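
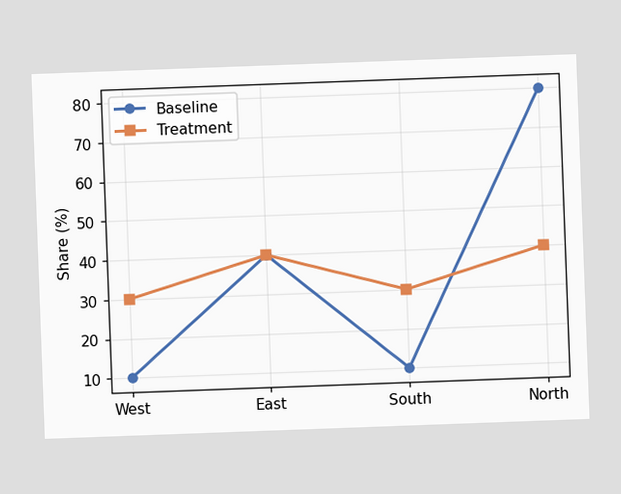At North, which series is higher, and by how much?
The chart is tilted about 2° counter-clockwise. At North, Baseline sits above the other line by 40%.

Baseline, by 40%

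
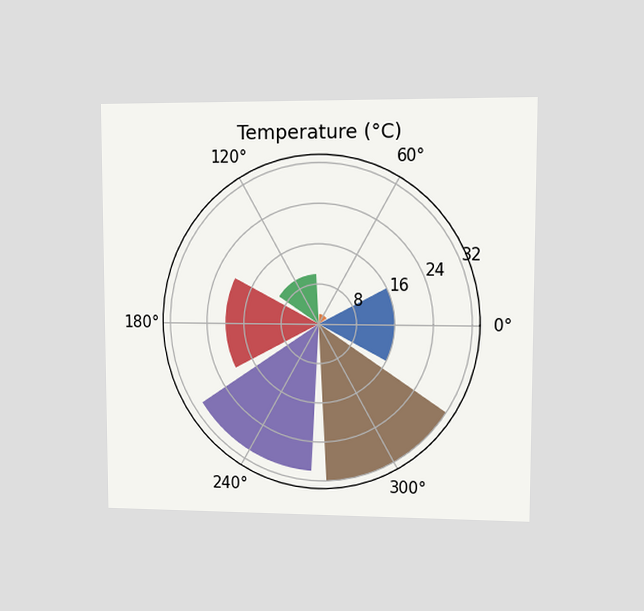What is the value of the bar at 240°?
The chart is viewed at a slight angle. The bar at 240° reaches 30°C on the radial axis.

30°C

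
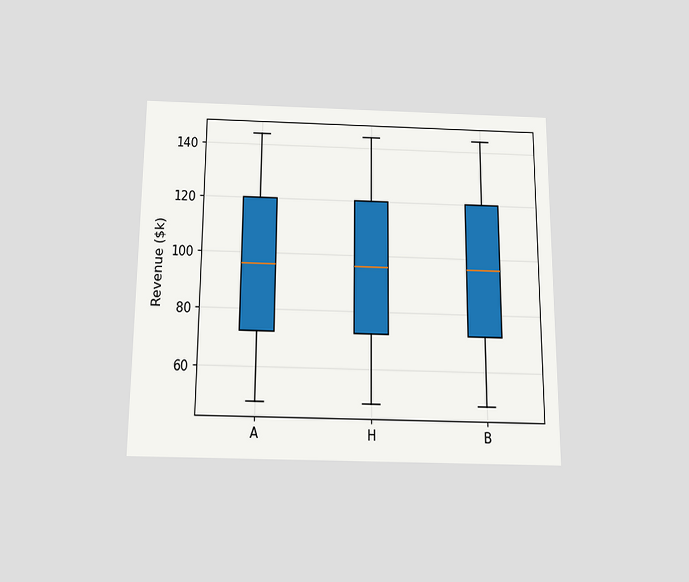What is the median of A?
$96k

The chart is viewed slightly from below. The median line in the A box sits at $96k.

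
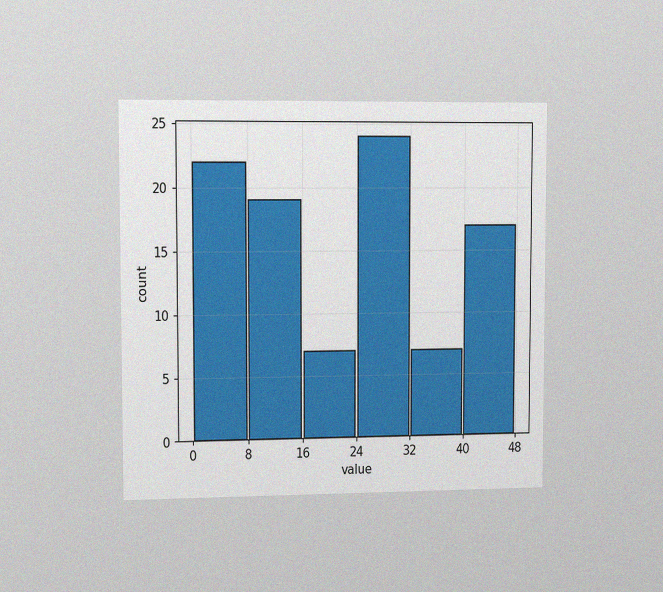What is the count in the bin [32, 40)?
The chart is viewed slightly from the left, with some photo noise. The [32, 40) bin has height 7.

7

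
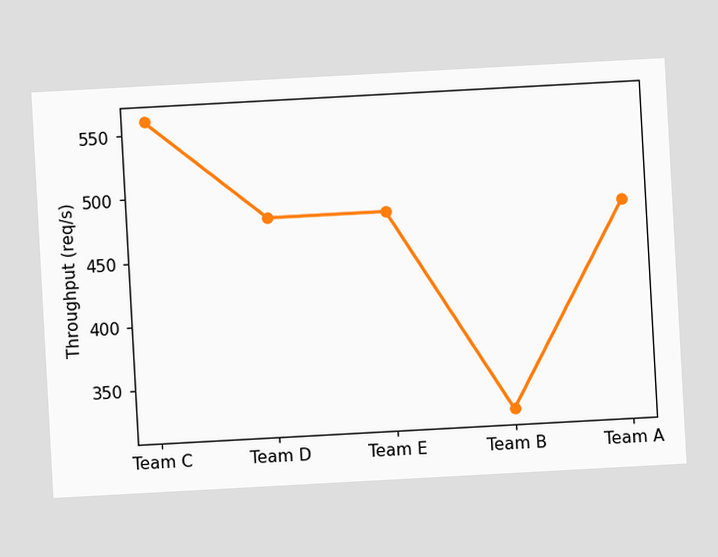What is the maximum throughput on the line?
The chart is tilted about 3° counter-clockwise. The highest point is at Team C, and reading across to the y-axis gives 560req/s.

560req/s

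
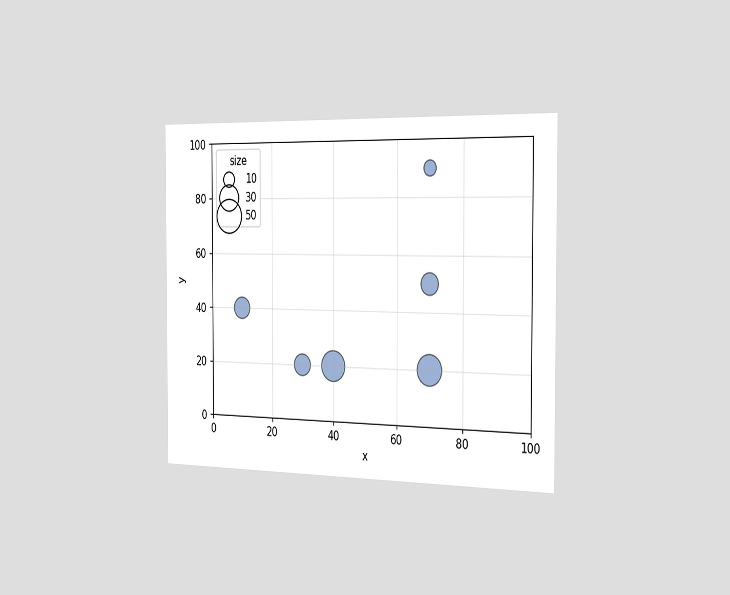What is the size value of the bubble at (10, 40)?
20

The chart is viewed slightly from the right. Matching the bubble at (10, 40) against the size legend gives 20.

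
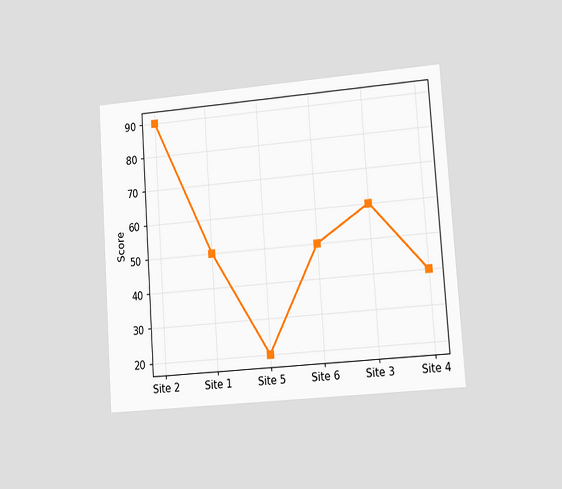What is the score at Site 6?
50

The chart is tilted about 4° counter-clockwise and viewed slightly from the right. At Site 6, the line is at 50.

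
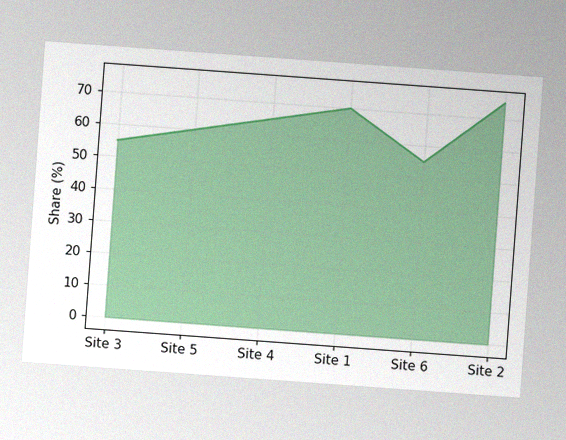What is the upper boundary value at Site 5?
The chart is tilted about 4° clockwise, with some photo noise. At Site 5 the upper boundary is at 60%.

60%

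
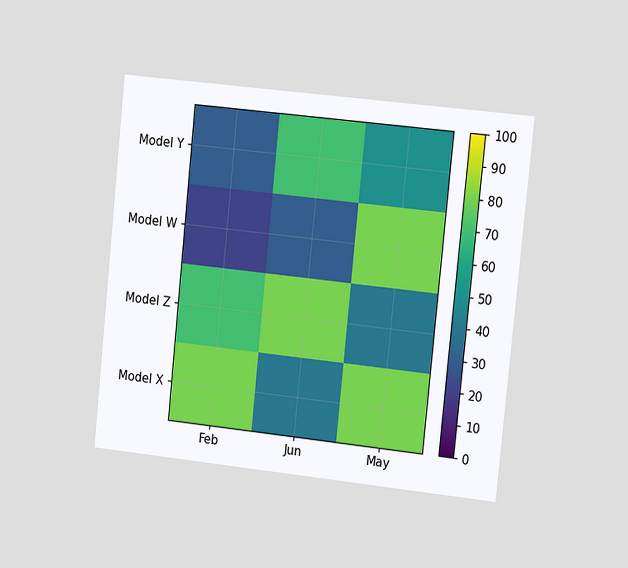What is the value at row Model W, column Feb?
The chart is tilted about 6° clockwise and viewed slightly from the right. Matching cell (Model W, Feb) against the colorbar gives 20.

20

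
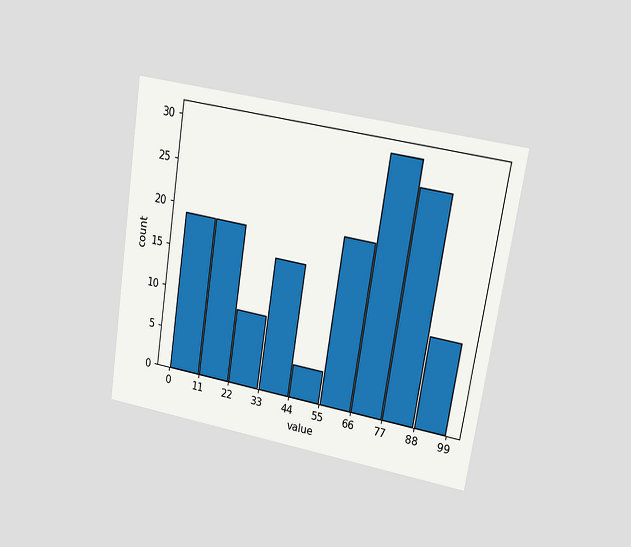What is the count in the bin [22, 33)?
9

The chart is tilted about 9° clockwise and viewed at a slight angle. The [22, 33) bin has height 9.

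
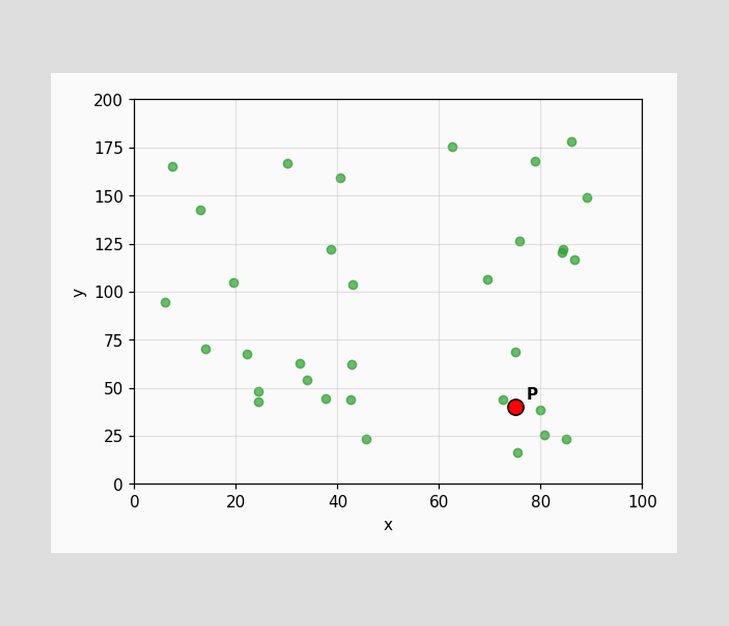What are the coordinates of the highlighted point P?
(75, 40)

Following the gridlines from P to each axis, P sits at (75, 40).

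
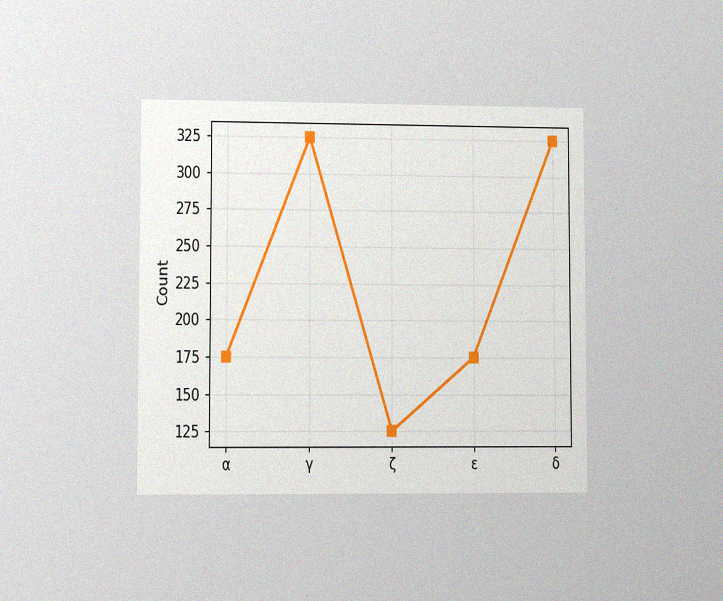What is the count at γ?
The chart is viewed at a slight angle, with some photo noise. At γ, the line is at 325.

325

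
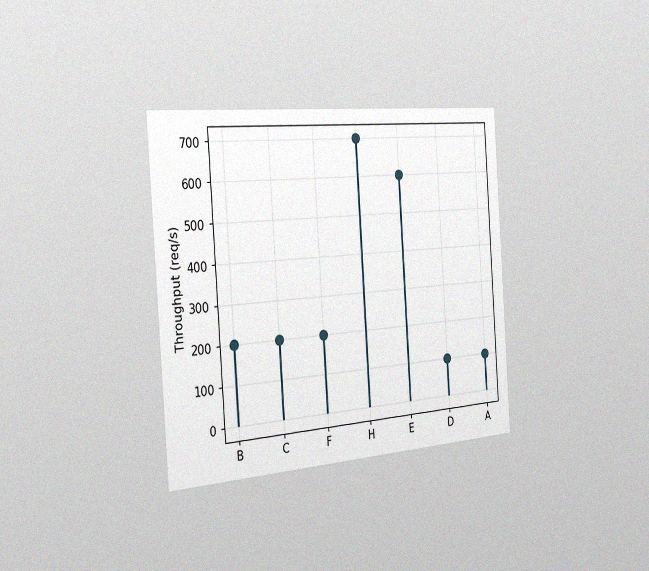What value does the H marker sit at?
The chart is tilted about 4° counter-clockwise and viewed slightly from the left, with some photo noise. The H marker sits at 700req/s.

700req/s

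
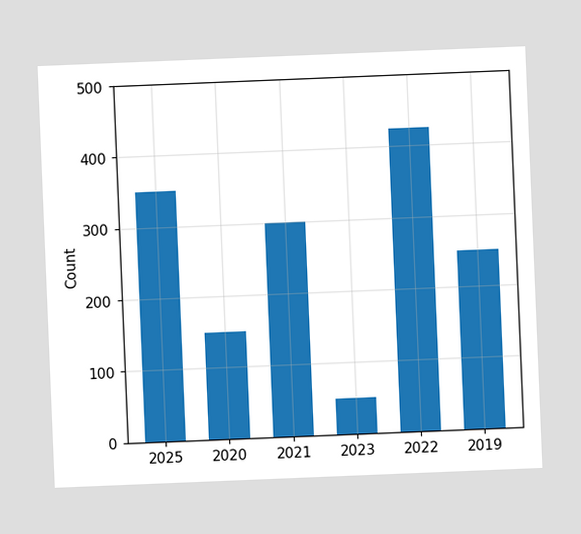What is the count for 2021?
The chart is tilted about 2° counter-clockwise. Reading along the chart's y-axis, the 2021 bar reaches 300.

300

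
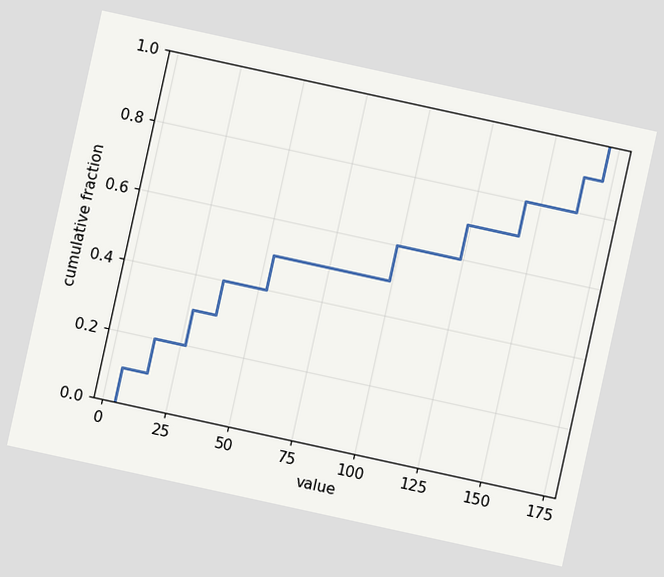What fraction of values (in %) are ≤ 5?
The chart is tilted about 12° clockwise. At x=5 the ECDF step is at 10%.

10%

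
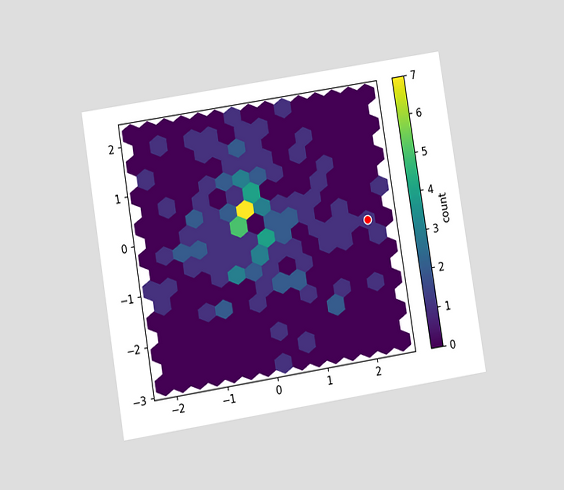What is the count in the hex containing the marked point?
The chart is tilted about 9° counter-clockwise and viewed at a slight angle. The marked hex reads 1 on the colorbar.

1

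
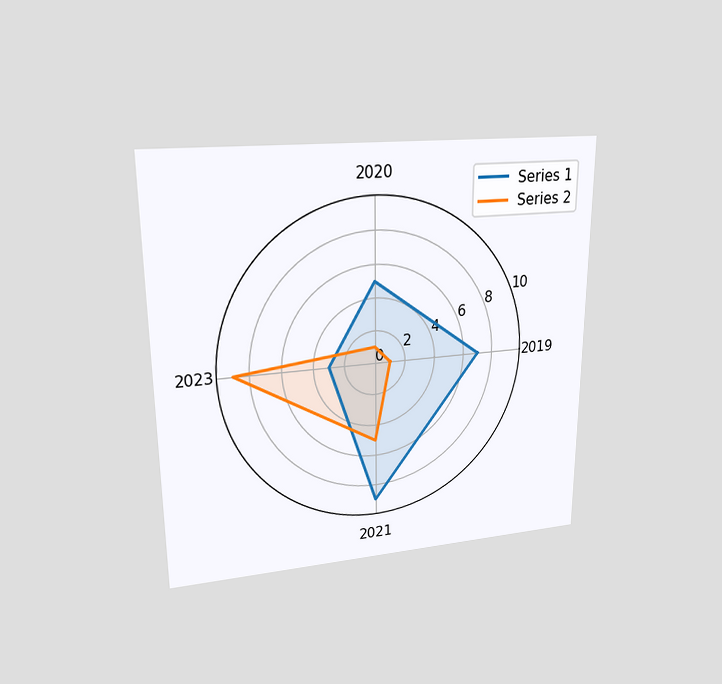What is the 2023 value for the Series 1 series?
The chart is viewed at a slight angle. On the 2023 axis, Series 1 reaches 3.

3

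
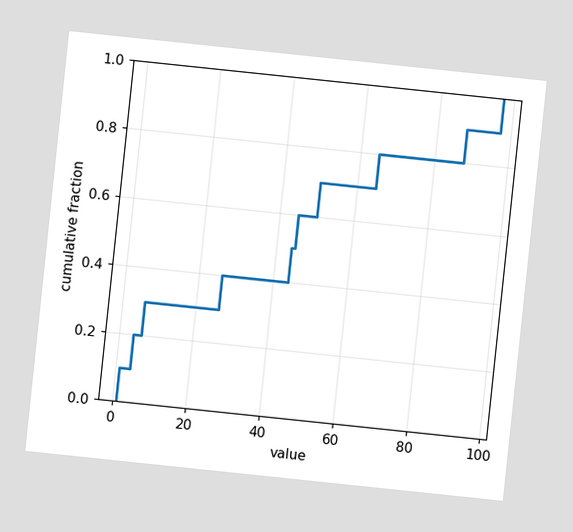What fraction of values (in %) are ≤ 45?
The chart is tilted about 6° clockwise. At x=45 the ECDF step is at 60%.

60%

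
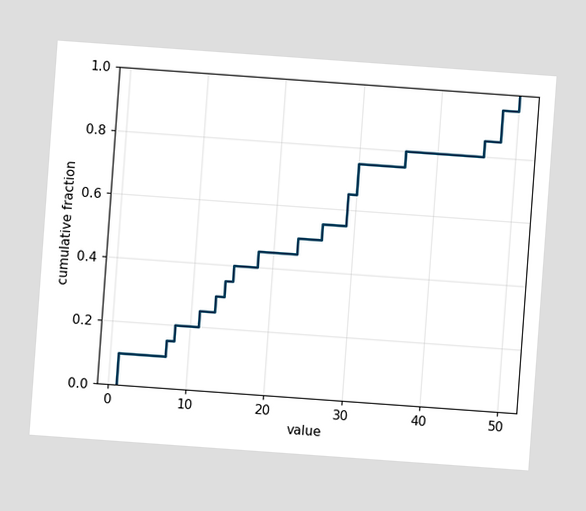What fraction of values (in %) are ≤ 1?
10%

The chart is tilted about 4° clockwise. At x=1 the ECDF step is at 10%.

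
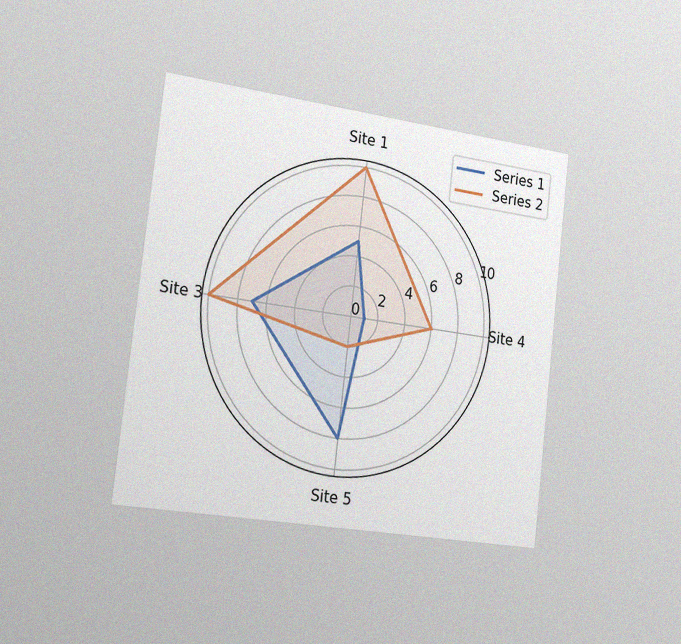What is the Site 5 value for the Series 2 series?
The chart is tilted about 7° clockwise and viewed slightly from the left, with some photo noise. On the Site 5 axis, Series 2 reaches 2.

2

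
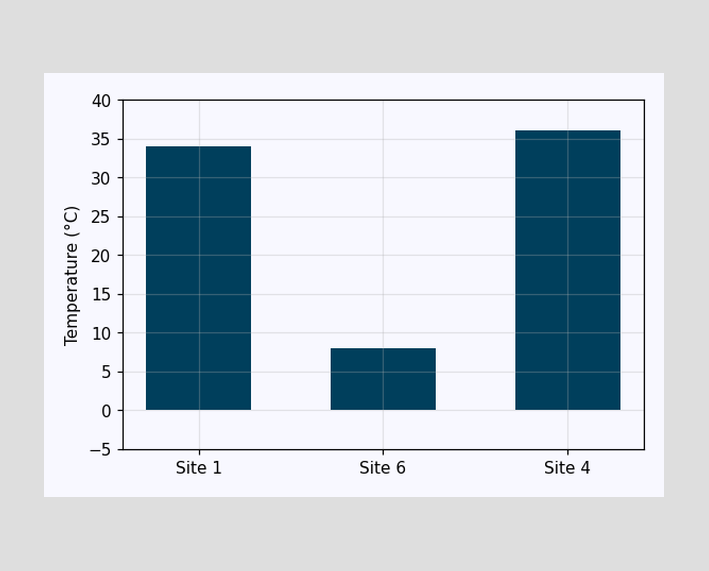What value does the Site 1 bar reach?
34°C

Reading along the chart's y-axis, the Site 1 bar reaches 34°C.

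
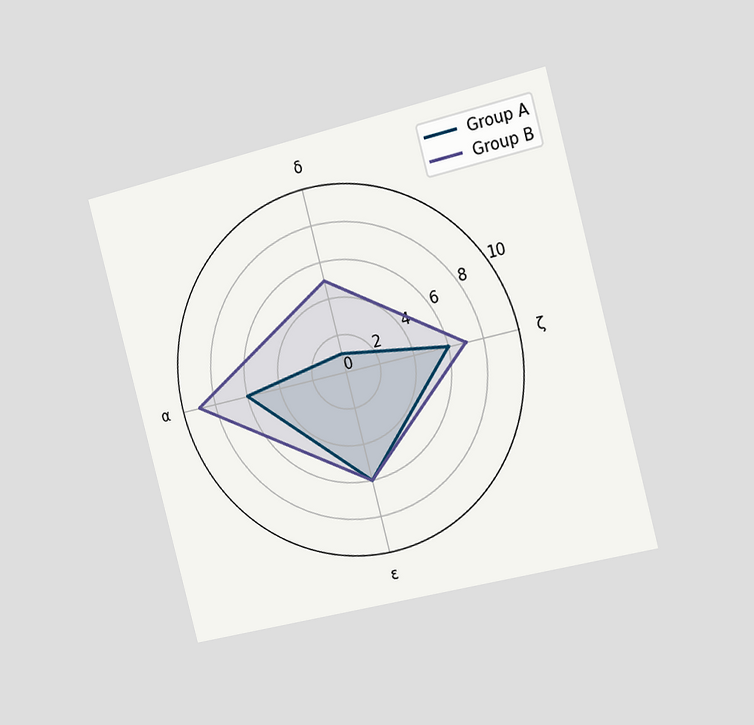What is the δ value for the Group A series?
1

The chart is tilted about 15° counter-clockwise and viewed slightly from the right. On the δ axis, Group A reaches 1.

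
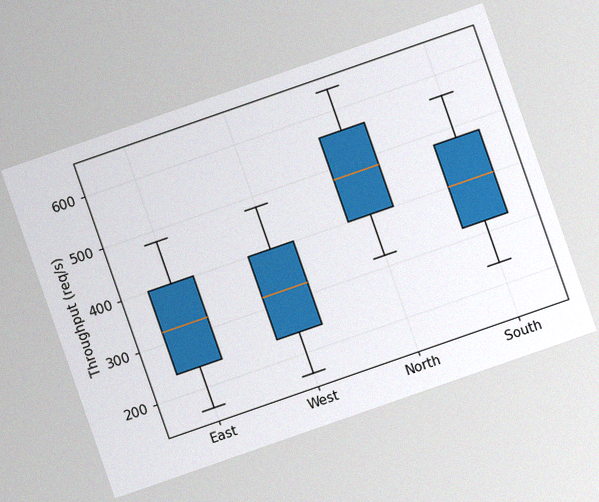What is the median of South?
400req/s

The chart is tilted about 19° counter-clockwise, with some photo noise. The median line in the South box sits at 400req/s.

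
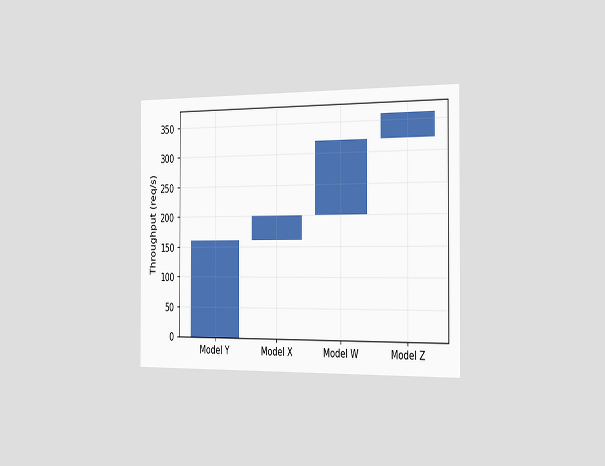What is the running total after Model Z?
360req/s

The chart is viewed slightly from the right. After Model Z the running total reaches 360req/s.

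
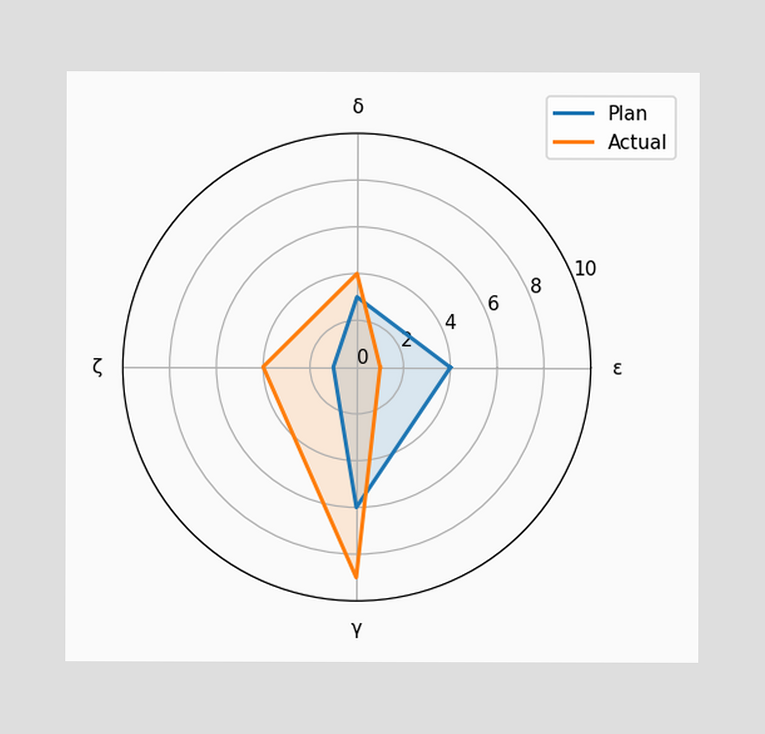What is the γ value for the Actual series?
On the γ axis, Actual reaches 9.

9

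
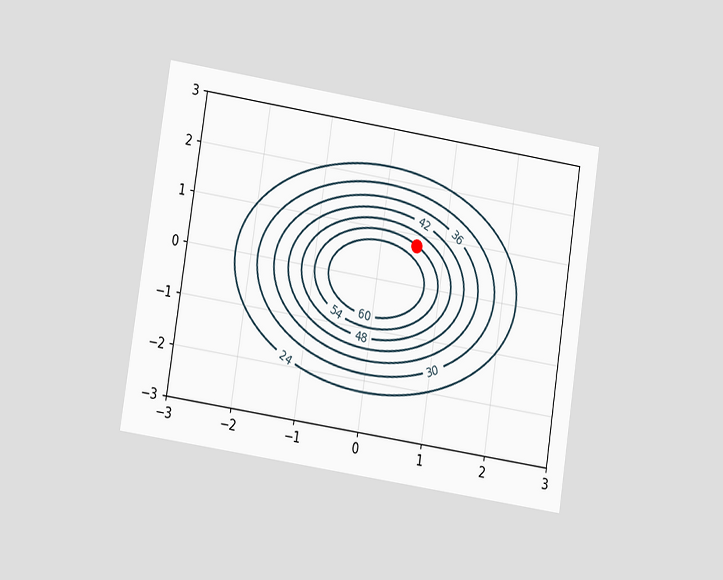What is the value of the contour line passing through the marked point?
The chart is tilted about 9° clockwise and viewed at a slight angle. The marked point sits on the contour labelled 54.

54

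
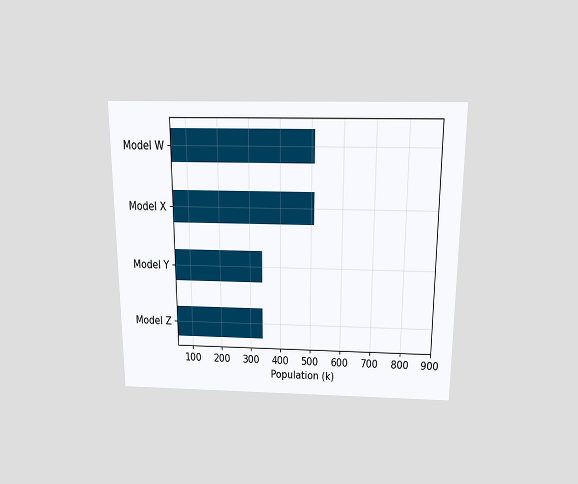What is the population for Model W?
The chart is viewed slightly from above. Reading along the chart's x-axis, the Model W bar reaches 510k.

510k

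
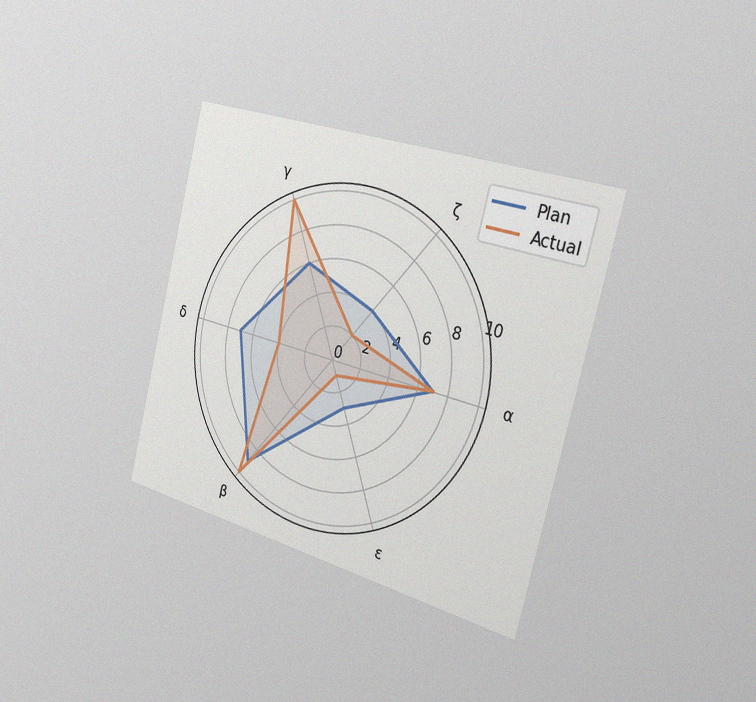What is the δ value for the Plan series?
7

The chart is tilted about 14° clockwise and viewed slightly from the right, with some photo noise. On the δ axis, Plan reaches 7.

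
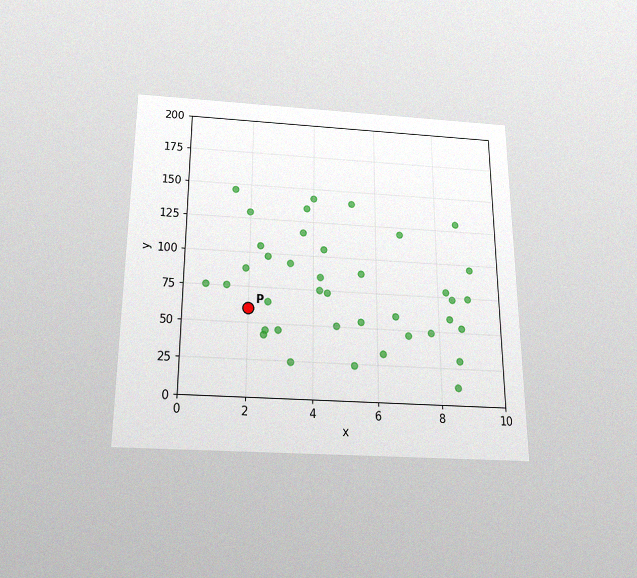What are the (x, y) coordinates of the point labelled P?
The chart is viewed slightly from below, with some photo noise. Following the gridlines from P to each axis, P sits at (2, 60).

(2, 60)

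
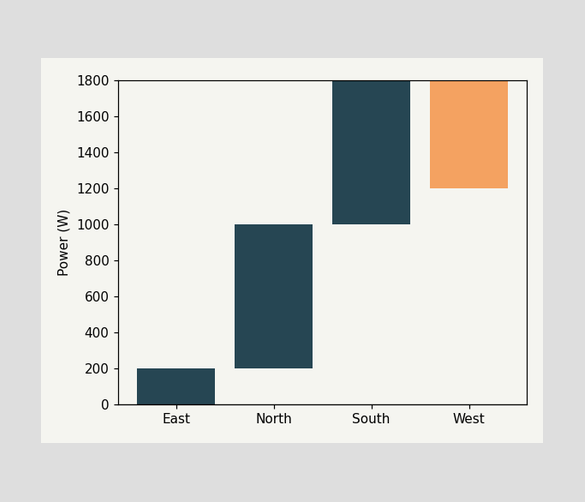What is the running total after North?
1000W

After North the running total reaches 1000W.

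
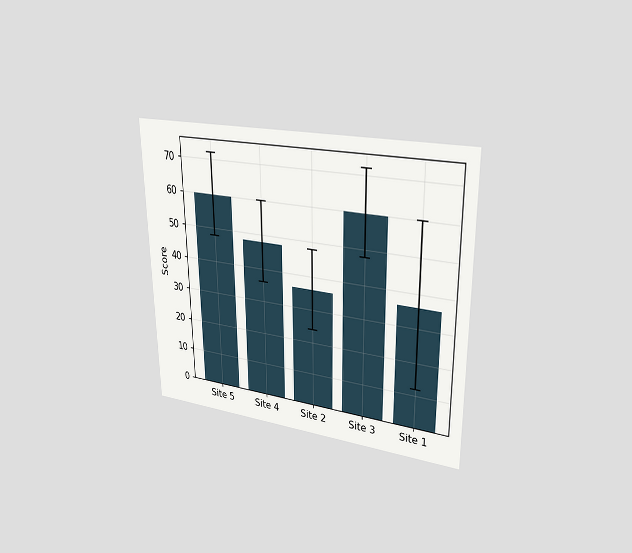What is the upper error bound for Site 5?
The chart is viewed at a slight angle. The Site 5 bar's upper whisker reaches 72.

72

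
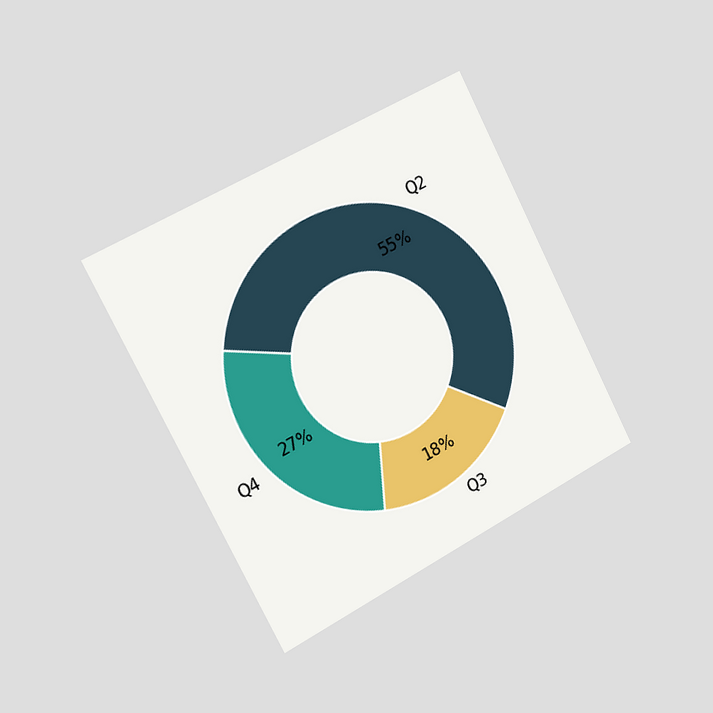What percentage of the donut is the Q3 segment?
The chart is tilted about 27° counter-clockwise and viewed slightly from the left. The Q3 segment takes up 18% of the ring.

18%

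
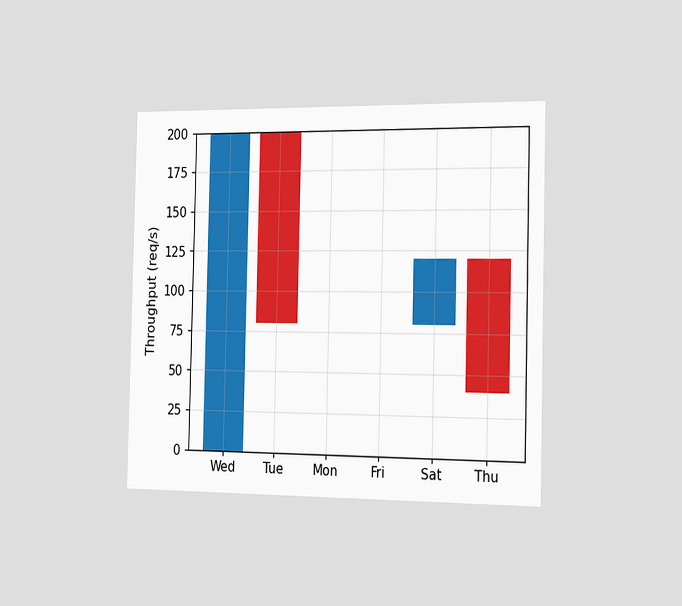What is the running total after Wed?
The chart is viewed slightly from the right. After Wed the running total reaches 200req/s.

200req/s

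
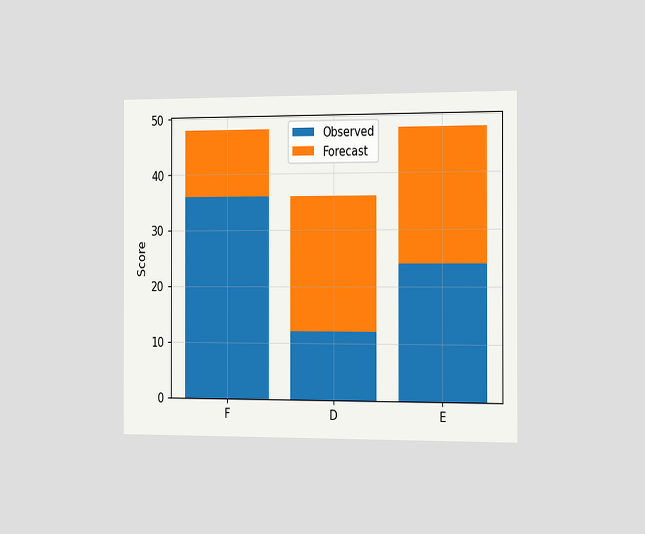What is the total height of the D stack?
36

The chart is viewed slightly from the right. The D stack's top reaches 36 on the y-axis.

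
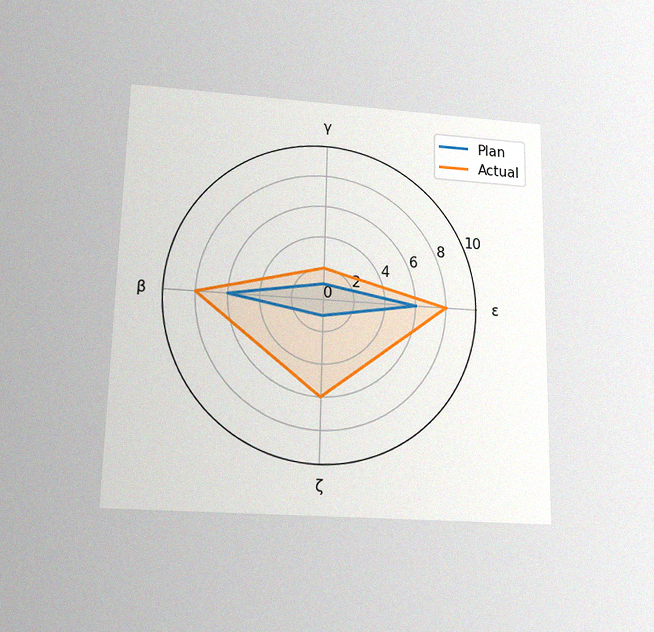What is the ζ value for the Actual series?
6

The chart is viewed slightly from below, with some photo noise. On the ζ axis, Actual reaches 6.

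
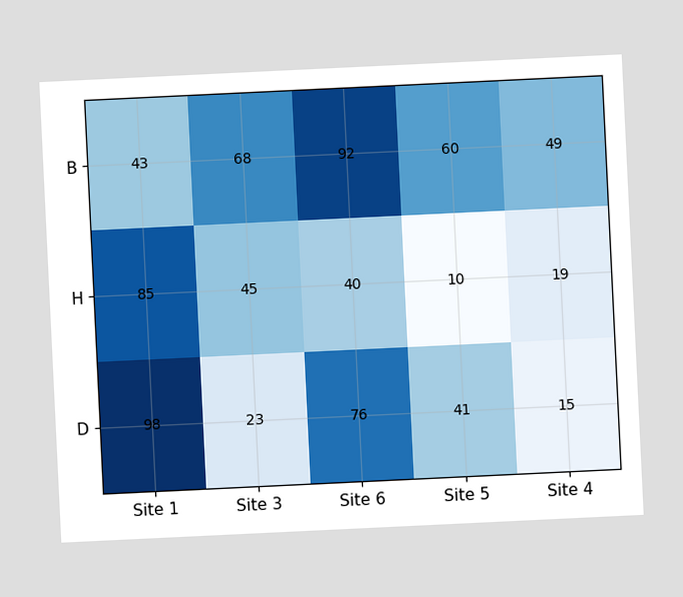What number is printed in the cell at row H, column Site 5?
10

The chart is tilted about 3° counter-clockwise. The (H, Site 5) cell reads 10.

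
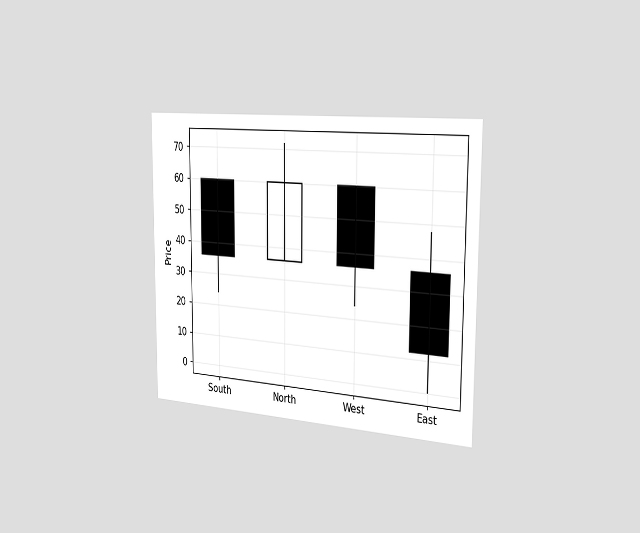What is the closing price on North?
60

The chart is viewed slightly from the right. The North candle closes at 60.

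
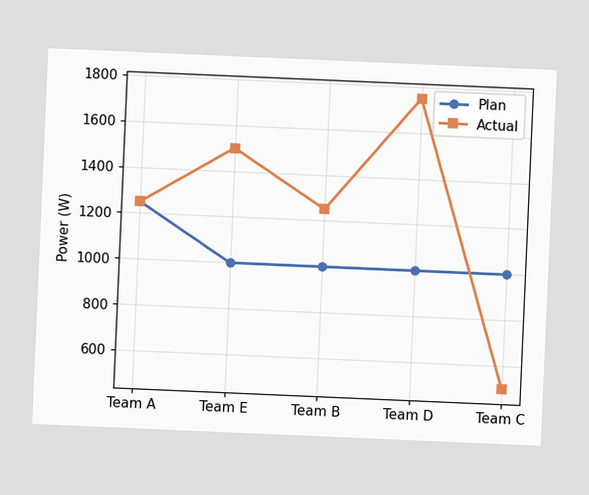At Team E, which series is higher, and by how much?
The chart is tilted about 2° clockwise. At Team E, Actual sits above the other line by 500W.

Actual, by 500W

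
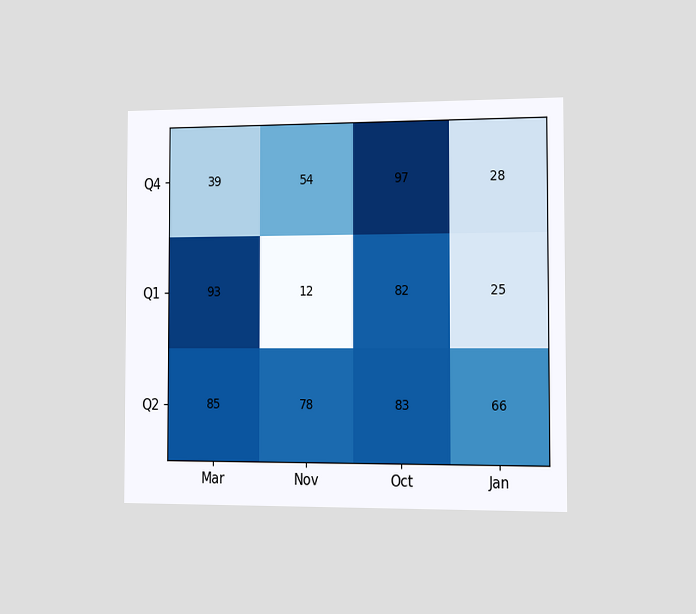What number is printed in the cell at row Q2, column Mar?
85

The chart is viewed slightly from the right. The (Q2, Mar) cell reads 85.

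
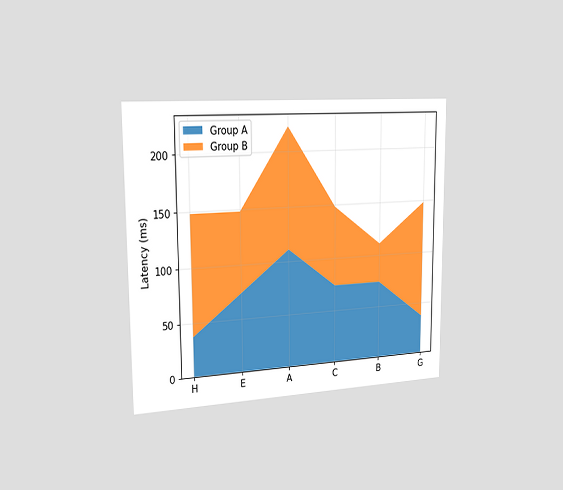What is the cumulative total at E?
The chart is viewed slightly from the left. The stacked total at E reaches 148ms.

148ms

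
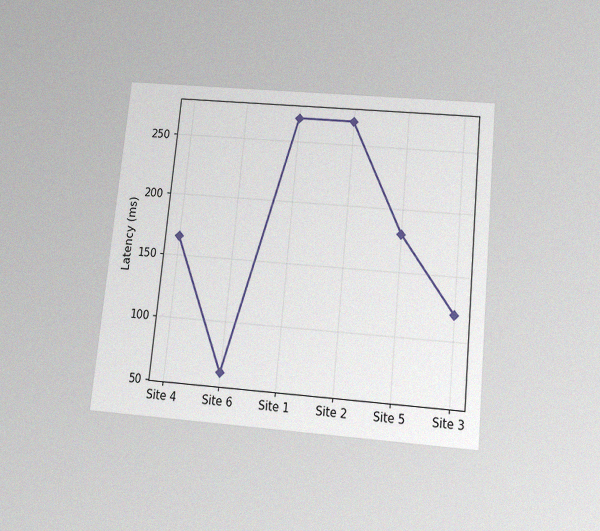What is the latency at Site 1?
The chart is tilted about 6° clockwise and viewed slightly from below, with some photo noise. At Site 1, the line is at 270ms.

270ms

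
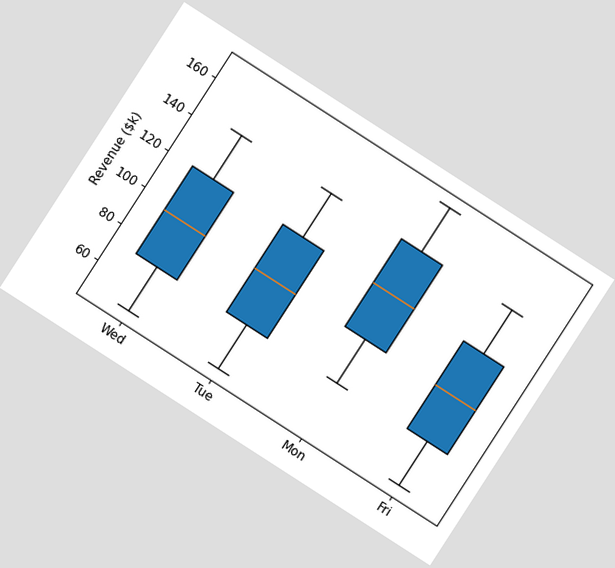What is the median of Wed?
$96k

The chart is tilted about 33° clockwise. The median line in the Wed box sits at $96k.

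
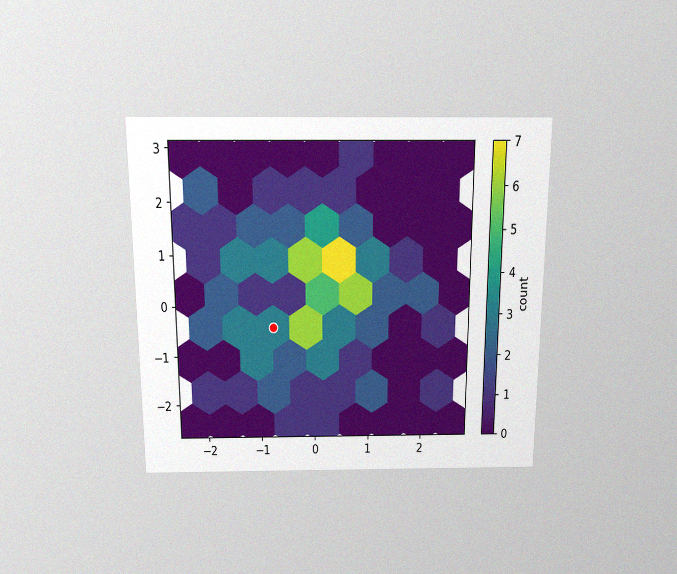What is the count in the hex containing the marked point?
The chart is viewed slightly from above, with some photo noise. The marked hex reads 3 on the colorbar.

3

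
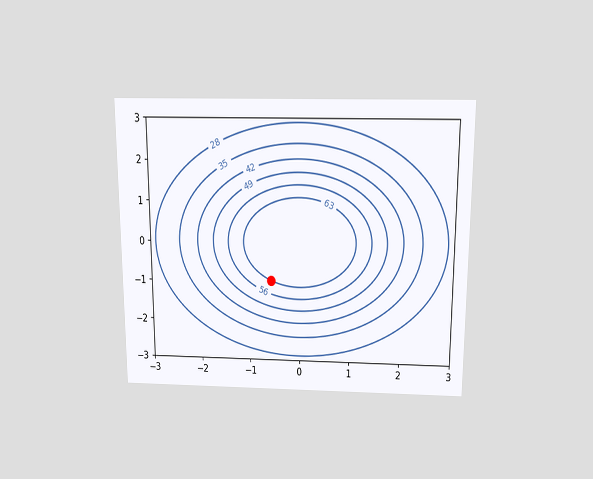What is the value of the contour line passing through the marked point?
The chart is viewed slightly from above. The marked point sits on the contour labelled 63.

63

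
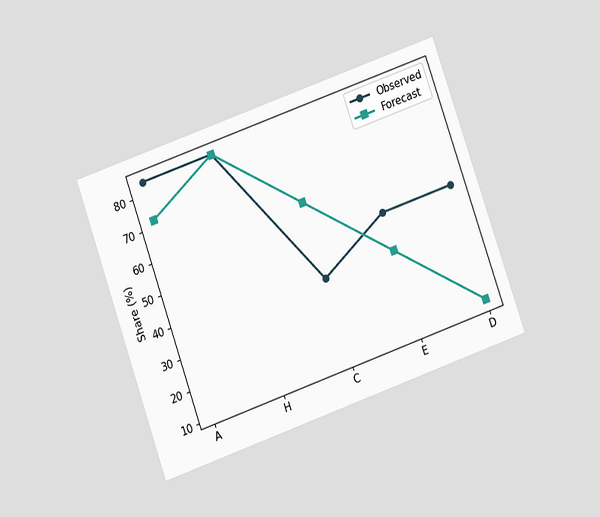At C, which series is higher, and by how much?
Forecast, by 24%

The chart is tilted about 19° counter-clockwise and viewed at a slight angle. At C, Forecast sits above the other line by 24%.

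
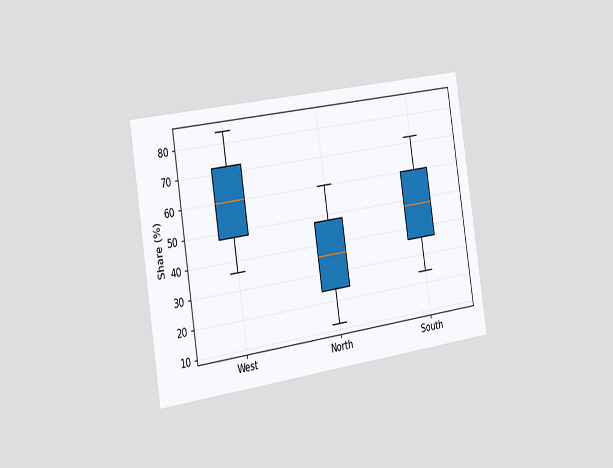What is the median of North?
36%

The chart is tilted about 9° counter-clockwise and viewed slightly from the left. The median line in the North box sits at 36%.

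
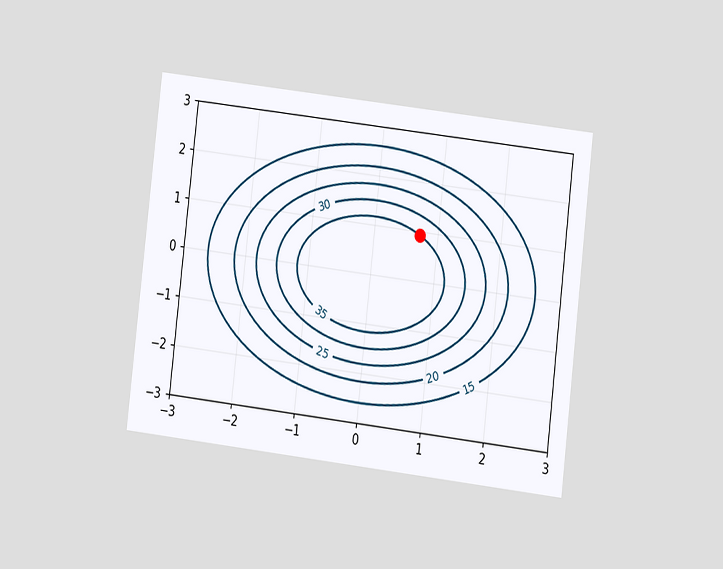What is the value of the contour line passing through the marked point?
The chart is tilted about 7° clockwise and viewed at a slight angle. The marked point sits on the contour labelled 35.

35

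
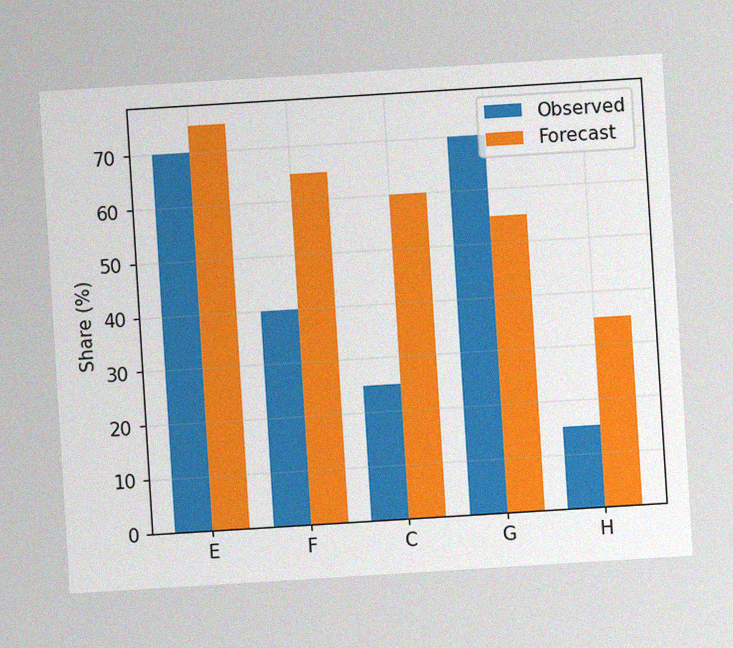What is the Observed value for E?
70%

The chart is tilted about 4° counter-clockwise, with some photo noise. The Observed bar at E reaches 70% on the y-axis.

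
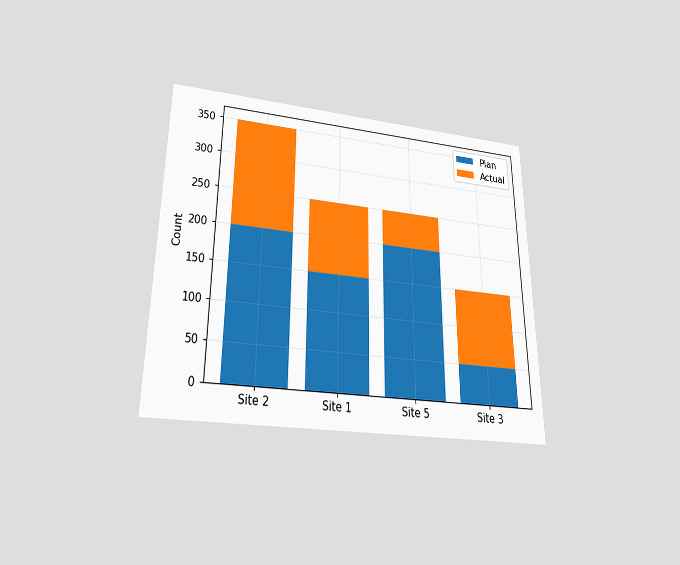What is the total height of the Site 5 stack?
The chart is viewed slightly from below. The Site 5 stack's top reaches 250 on the y-axis.

250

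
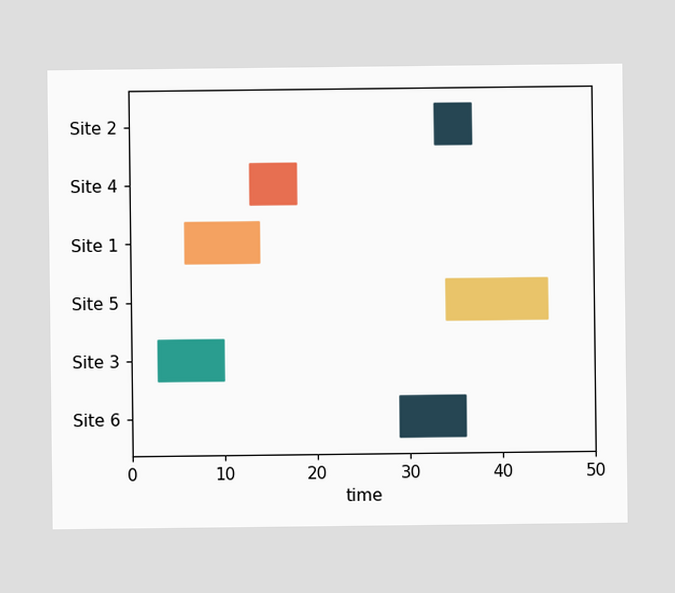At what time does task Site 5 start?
The Site 5 bar begins at t=34.

34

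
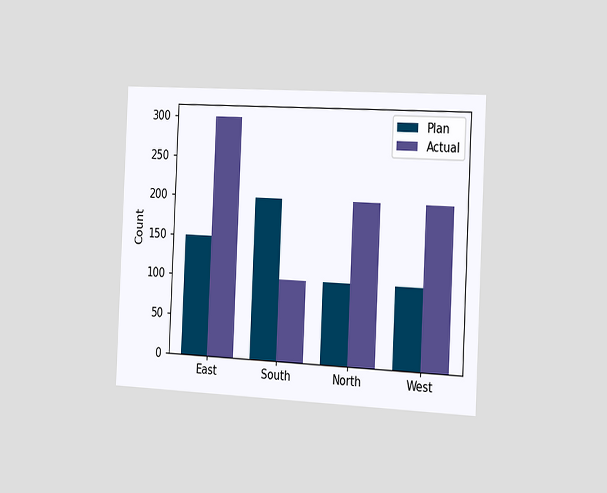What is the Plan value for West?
The chart is tilted about 3° clockwise and viewed slightly from the right. The Plan bar at West reaches 100 on the y-axis.

100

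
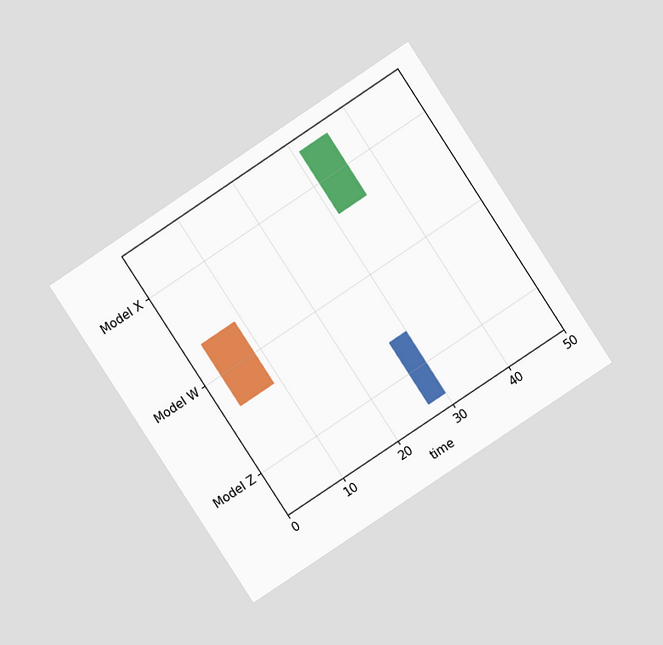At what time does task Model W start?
The chart is tilted about 33° counter-clockwise and viewed at a slight angle. The Model W bar begins at t=3.

3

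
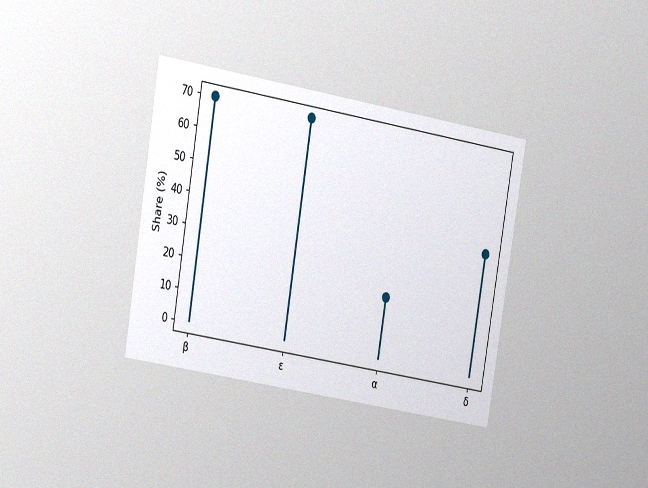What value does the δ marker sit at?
The chart is tilted about 9° clockwise and viewed slightly from the left, with some photo noise. The δ marker sits at 40%.

40%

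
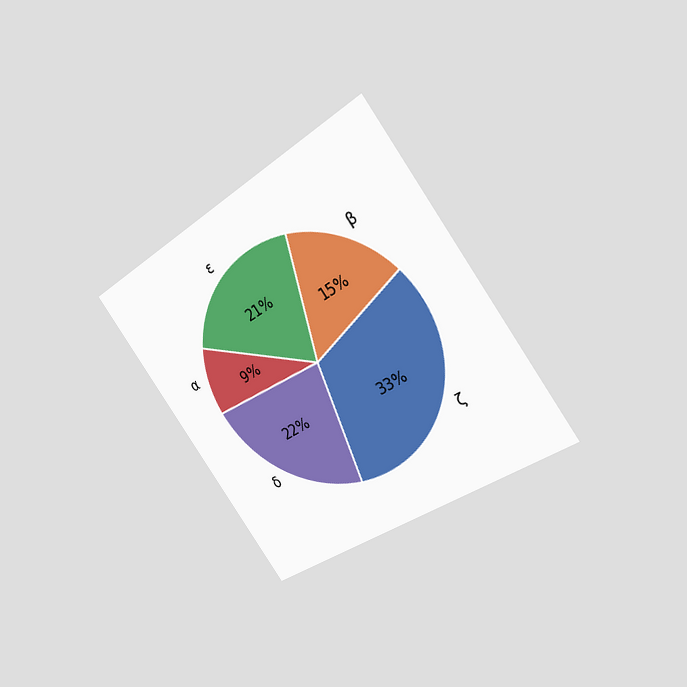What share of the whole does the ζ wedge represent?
33%

The chart is tilted about 36° counter-clockwise and viewed slightly from the right. The ζ slice takes up 33% of the pie.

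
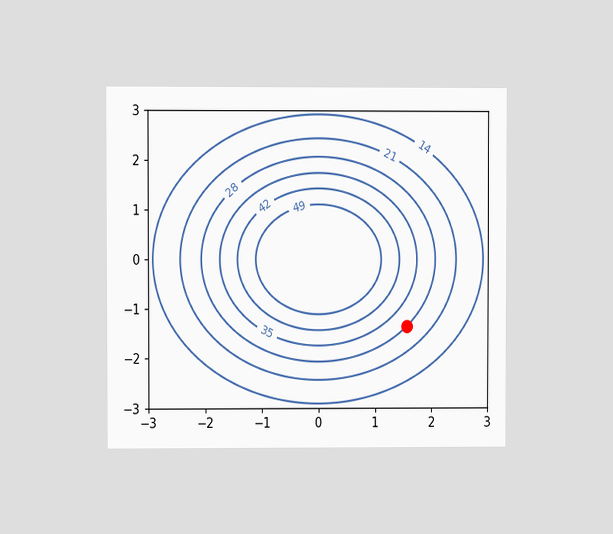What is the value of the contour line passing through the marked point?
28

The chart is viewed at a slight angle. The marked point sits on the contour labelled 28.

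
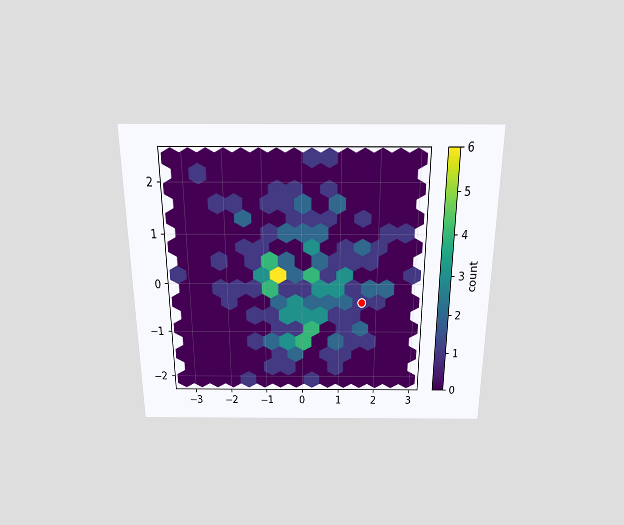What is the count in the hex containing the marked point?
The chart is viewed slightly from above. The marked hex reads 1 on the colorbar.

1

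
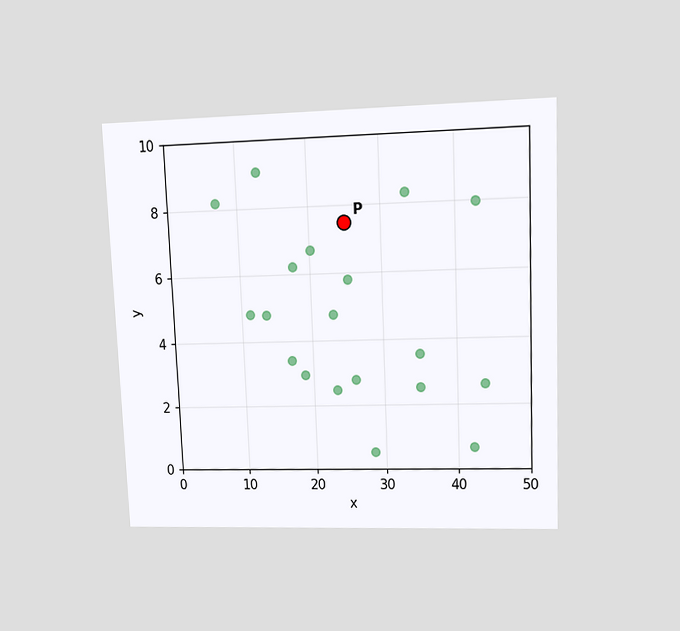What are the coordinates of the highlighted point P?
(25, 7.5)

The chart is tilted about 2° counter-clockwise and viewed at a slight angle. Following the gridlines from P to each axis, P sits at (25, 7.5).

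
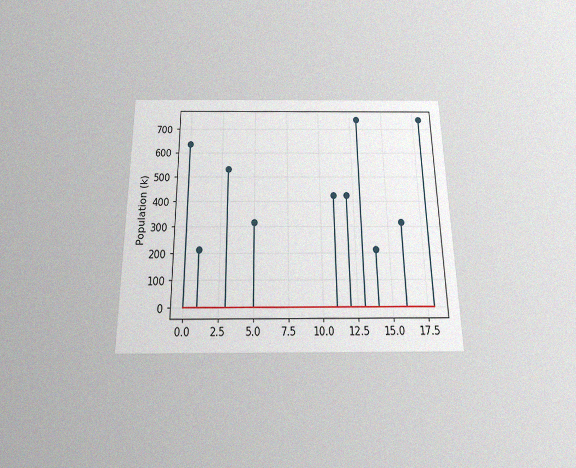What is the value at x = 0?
636k

The chart is viewed slightly from below, with some photo noise. The stem at x=0 reaches 636k.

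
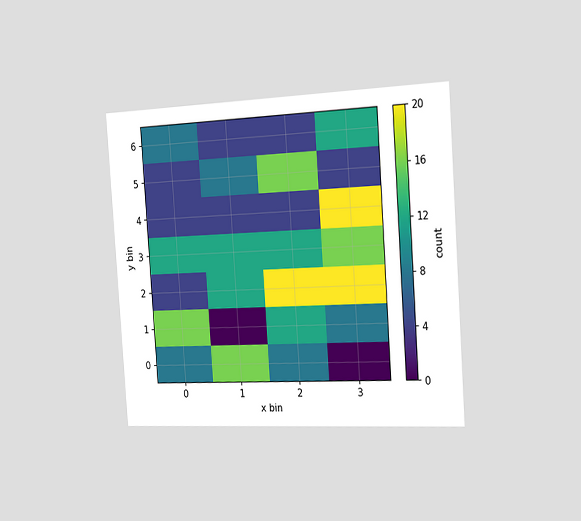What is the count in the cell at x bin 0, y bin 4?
4

The chart is tilted about 4° counter-clockwise and viewed slightly from the right. Matching the cell (0, 4) against the colorbar gives 4.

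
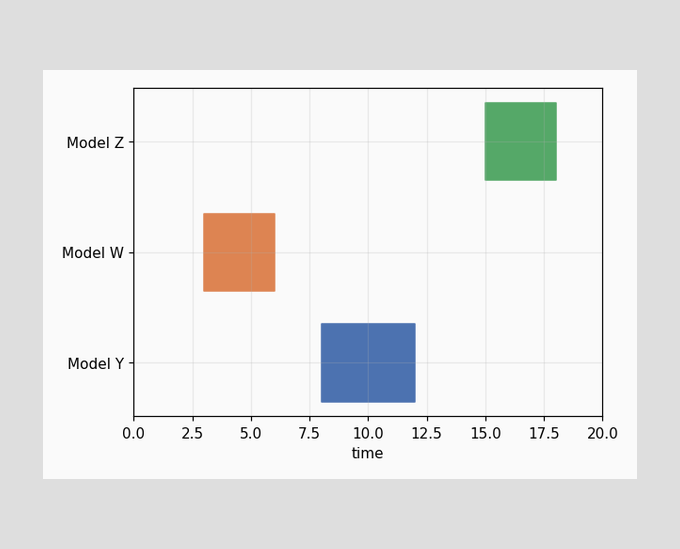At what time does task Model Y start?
8

The Model Y bar begins at t=8.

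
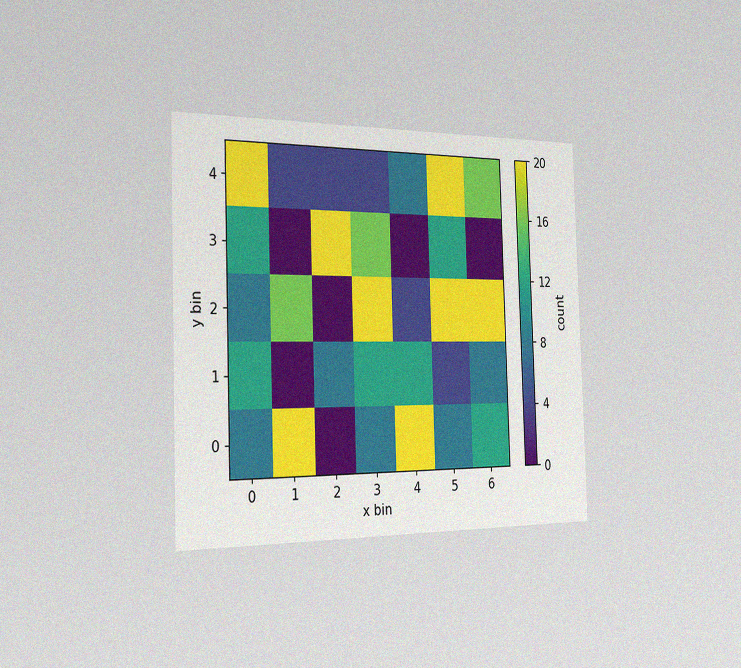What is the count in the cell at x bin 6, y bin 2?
The chart is viewed slightly from the left, with some photo noise. Matching the cell (6, 2) against the colorbar gives 20.

20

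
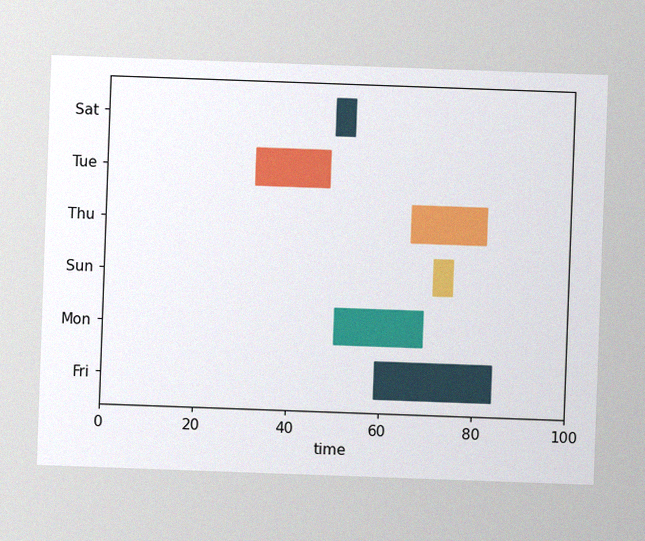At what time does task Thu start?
66

The chart is tilted about 2° clockwise, with some photo noise. The Thu bar begins at t=66.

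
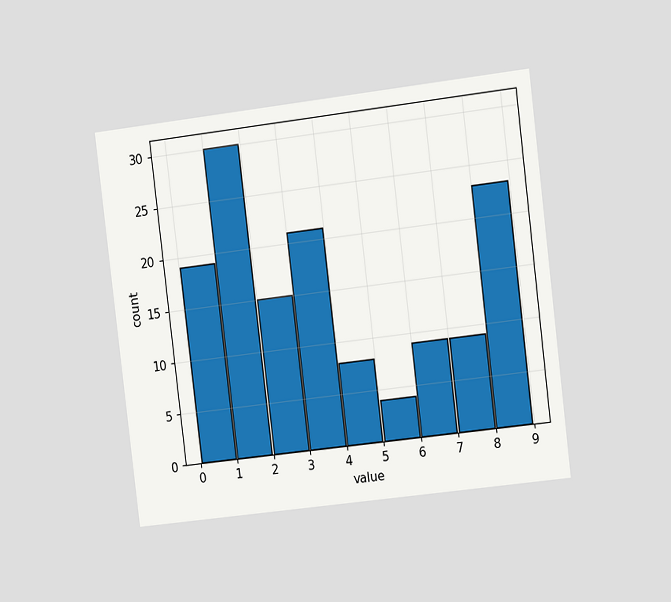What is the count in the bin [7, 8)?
The chart is tilted about 7° counter-clockwise and viewed slightly from the right. The [7, 8) bin has height 9.

9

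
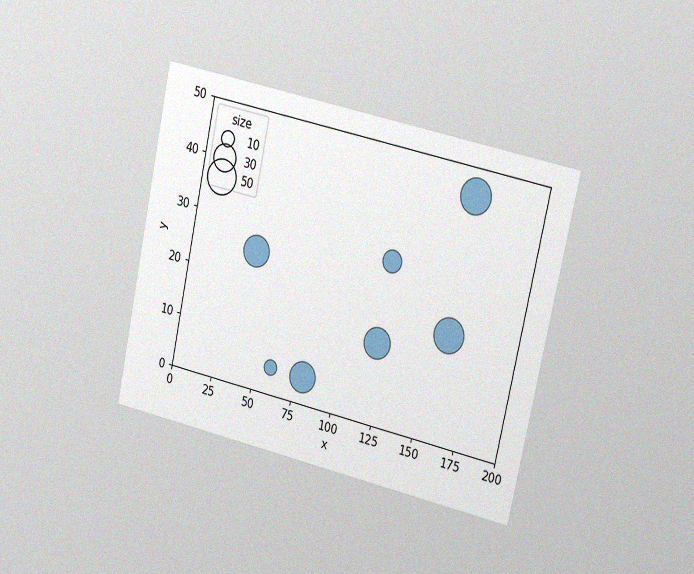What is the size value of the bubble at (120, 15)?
40

The chart is tilted about 12° clockwise and viewed slightly from the right, with some photo noise. Matching the bubble at (120, 15) against the size legend gives 40.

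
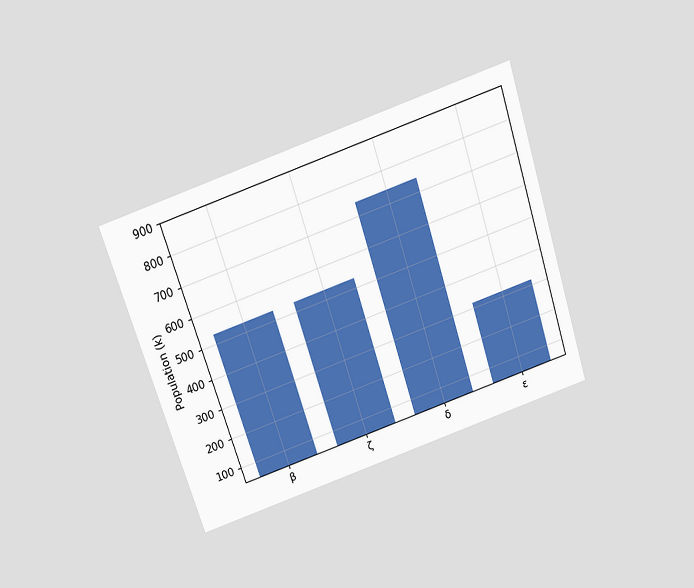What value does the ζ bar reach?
530k

The chart is tilted about 18° counter-clockwise and viewed slightly from above. Reading along the chart's y-axis, the ζ bar reaches 530k.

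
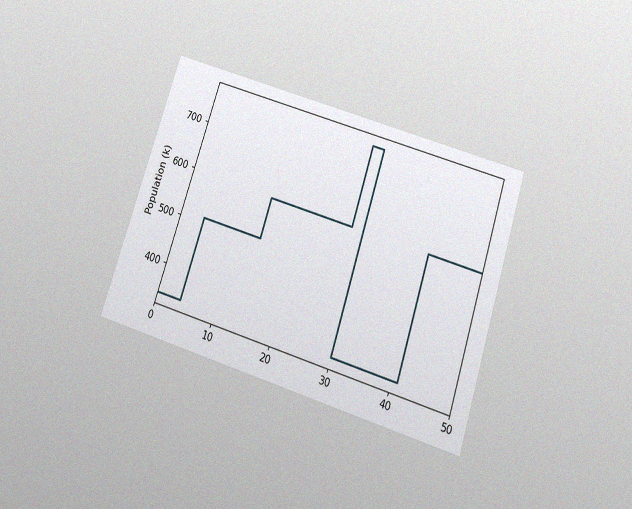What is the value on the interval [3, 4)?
The chart is tilted about 18° clockwise and viewed slightly from below, with some photo noise. On [3, 4) the step sits at 340k.

340k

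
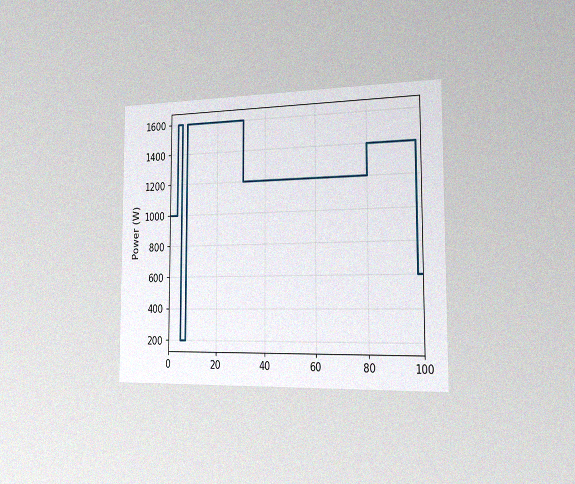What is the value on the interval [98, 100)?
600W

The chart is viewed slightly from the right, with some photo noise. On [98, 100) the step sits at 600W.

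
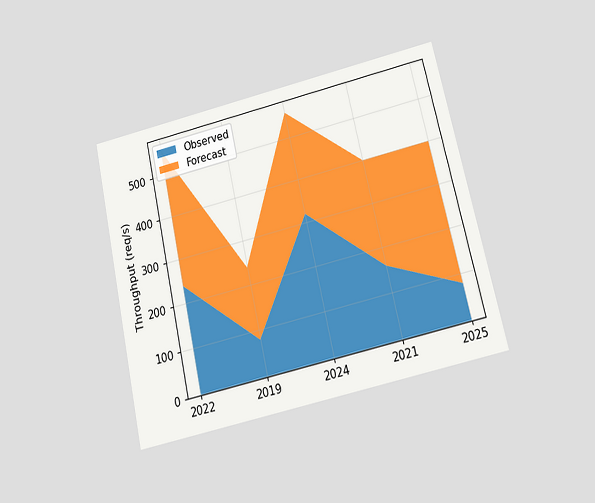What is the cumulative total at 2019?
240req/s

The chart is tilted about 13° counter-clockwise and viewed at a slight angle. The stacked total at 2019 reaches 240req/s.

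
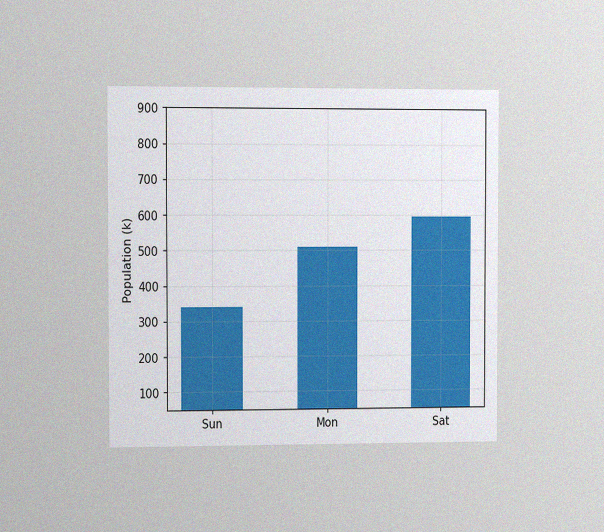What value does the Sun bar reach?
340k

The chart is viewed slightly from the left, with some photo noise. Reading along the chart's y-axis, the Sun bar reaches 340k.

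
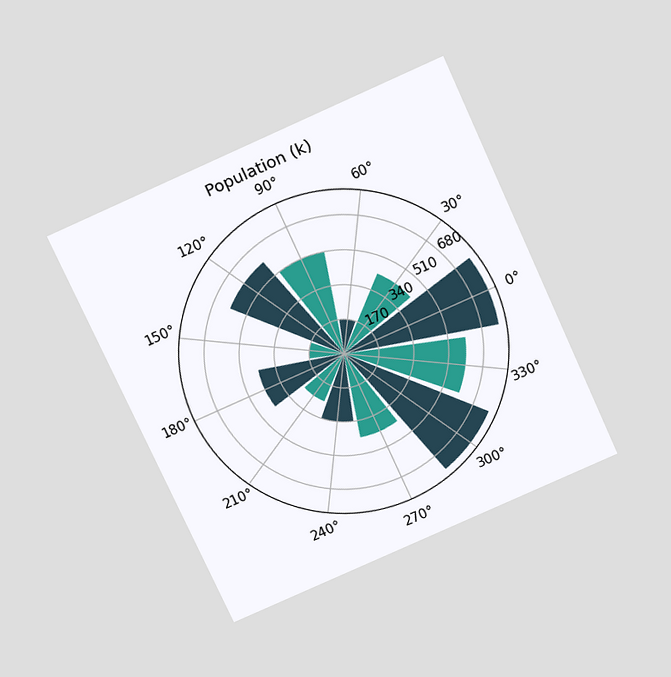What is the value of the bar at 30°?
The chart is tilted about 24° counter-clockwise and viewed slightly from above. The bar at 30° reaches 425k on the radial axis.

425k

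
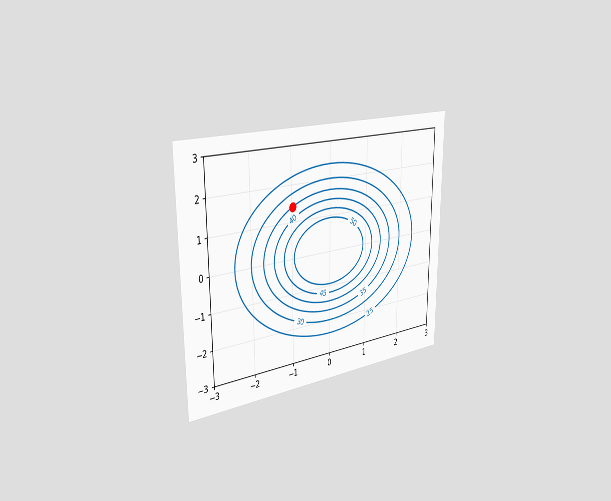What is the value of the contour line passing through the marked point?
35

The chart is viewed slightly from the left. The marked point sits on the contour labelled 35.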